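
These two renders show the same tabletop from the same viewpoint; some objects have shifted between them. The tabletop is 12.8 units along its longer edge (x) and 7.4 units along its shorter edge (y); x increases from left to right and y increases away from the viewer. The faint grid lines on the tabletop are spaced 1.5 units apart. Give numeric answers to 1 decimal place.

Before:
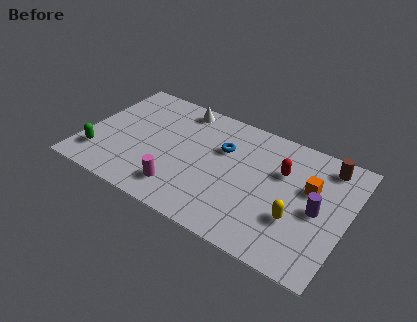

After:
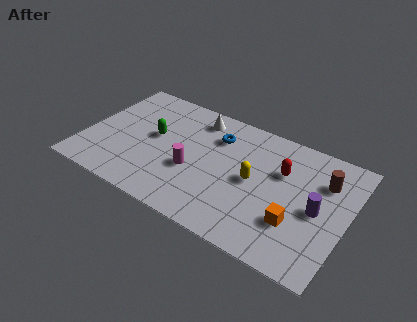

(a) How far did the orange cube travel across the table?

2.3

The orange cube was near (10.9, 4.6) before and (10.5, 2.3) after, so it travelled √(0.4² + 2.3²) ≈ 2.3 units.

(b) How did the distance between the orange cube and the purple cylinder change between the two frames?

+0.3

They were about 1.2 units apart before and 1.5 after — 0.3 units further apart.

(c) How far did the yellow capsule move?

2.5

The yellow capsule moved from about (10.5, 2.5) to (8.3, 3.7), a distance of √(2.2² + 1.2²) ≈ 2.5.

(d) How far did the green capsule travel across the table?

3.4

From (0.9, 1.7) to (3.3, 4.1), the green capsule covered √(2.4² + 2.4²) ≈ 3.4 units.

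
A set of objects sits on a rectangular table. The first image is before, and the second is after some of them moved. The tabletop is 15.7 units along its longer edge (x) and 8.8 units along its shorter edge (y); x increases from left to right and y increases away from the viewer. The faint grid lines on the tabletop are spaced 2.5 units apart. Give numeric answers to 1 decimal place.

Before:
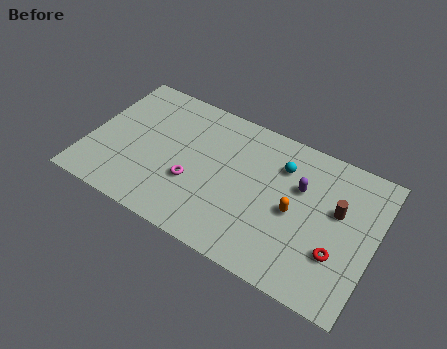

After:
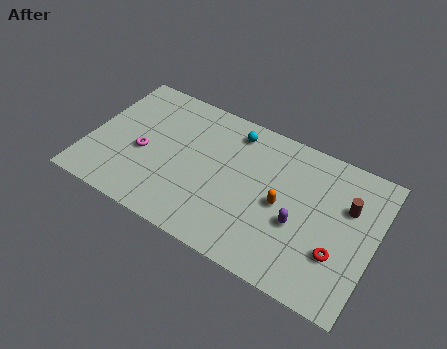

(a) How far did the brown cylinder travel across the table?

0.7

The brown cylinder was near (13.6, 5.3) before and (14.1, 5.8) after, so it travelled √(0.5² + 0.5²) ≈ 0.7 units.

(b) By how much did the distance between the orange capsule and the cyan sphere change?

+1.9

The distance was about 2.6 in the first image and 4.5 in the second, so they moved 1.9 units further apart.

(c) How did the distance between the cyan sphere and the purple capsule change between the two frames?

+4.3

Before: roughly 1.4 units apart; after: 5.7. That's 4.3 units further apart.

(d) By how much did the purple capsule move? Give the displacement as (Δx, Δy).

(0.2, -2.2)

The purple capsule started near (11.5, 5.7) and ended near (11.7, 3.5).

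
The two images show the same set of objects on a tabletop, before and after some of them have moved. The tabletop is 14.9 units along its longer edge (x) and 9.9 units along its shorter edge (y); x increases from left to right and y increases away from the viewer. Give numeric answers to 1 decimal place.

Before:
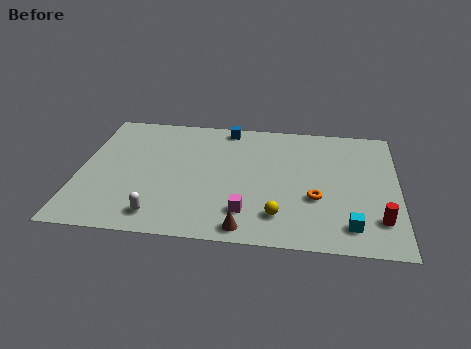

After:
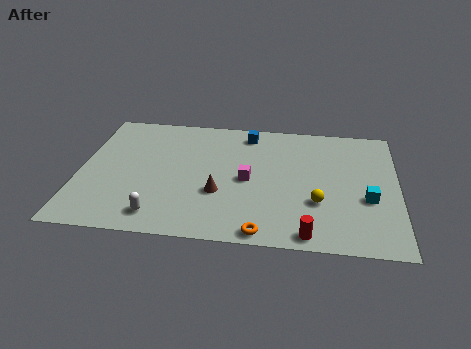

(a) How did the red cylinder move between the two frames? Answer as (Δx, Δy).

(-3.2, -1.4)

The red cylinder started near (14.0, 2.3) and ended near (10.8, 0.9).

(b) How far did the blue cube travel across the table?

1.1

From (6.8, 8.9) to (7.8, 8.5), the blue cube covered √(1.0² + 0.4²) ≈ 1.1 units.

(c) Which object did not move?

the white capsule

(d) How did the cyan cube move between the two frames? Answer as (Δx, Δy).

(0.8, 2.1)

From the two frames, the cyan cube sits at roughly (12.7, 1.7) before and (13.5, 3.8) after.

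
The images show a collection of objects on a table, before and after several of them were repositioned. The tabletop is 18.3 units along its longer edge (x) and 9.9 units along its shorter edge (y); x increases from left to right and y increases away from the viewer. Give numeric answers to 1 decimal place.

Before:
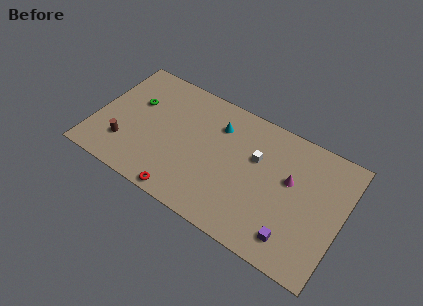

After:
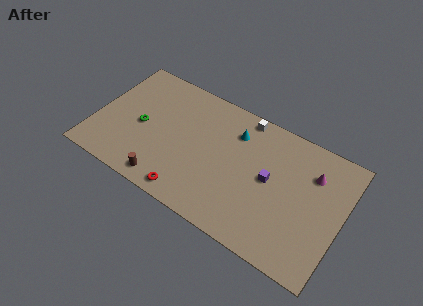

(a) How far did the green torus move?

1.8

The green torus moved from about (2.7, 6.3) to (3.4, 4.6), a distance of √(0.7² + 1.7²) ≈ 1.8.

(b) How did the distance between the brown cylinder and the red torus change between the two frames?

-3.2

The distance was about 5.0 in the first image and 1.8 in the second, so they moved 3.2 units closer together.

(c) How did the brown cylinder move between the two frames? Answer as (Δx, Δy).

(3.3, -1.4)

The brown cylinder started near (2.5, 2.6) and ended near (5.8, 1.2).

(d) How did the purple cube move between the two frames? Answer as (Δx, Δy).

(-2.2, 3.4)

The purple cube was at about (15.2, 1.8) and moved to about (13.0, 5.2).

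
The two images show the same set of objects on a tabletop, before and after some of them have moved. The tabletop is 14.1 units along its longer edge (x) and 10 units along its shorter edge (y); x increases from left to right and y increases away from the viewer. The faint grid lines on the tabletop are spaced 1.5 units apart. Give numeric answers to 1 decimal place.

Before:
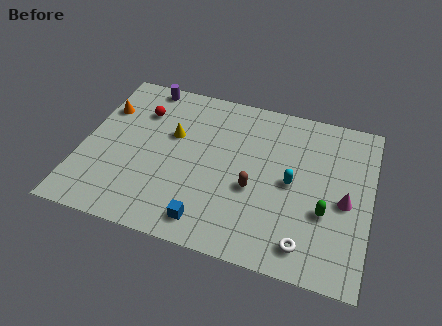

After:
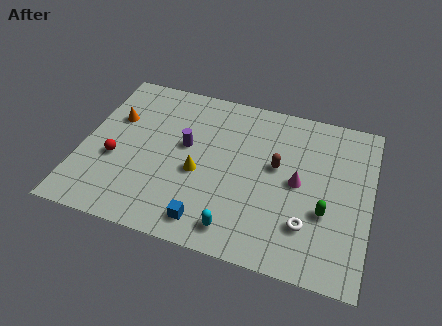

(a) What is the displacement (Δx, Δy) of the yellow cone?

(1.5, -2.0)

The yellow cone started near (4.3, 6.2) and ended near (5.8, 4.2).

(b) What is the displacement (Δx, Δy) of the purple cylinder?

(2.4, -3.4)

The purple cylinder started near (2.6, 9.1) and ended near (5.0, 5.7).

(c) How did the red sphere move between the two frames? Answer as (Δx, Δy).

(-0.9, -3.4)

The red sphere started near (2.6, 7.3) and ended near (1.7, 3.9).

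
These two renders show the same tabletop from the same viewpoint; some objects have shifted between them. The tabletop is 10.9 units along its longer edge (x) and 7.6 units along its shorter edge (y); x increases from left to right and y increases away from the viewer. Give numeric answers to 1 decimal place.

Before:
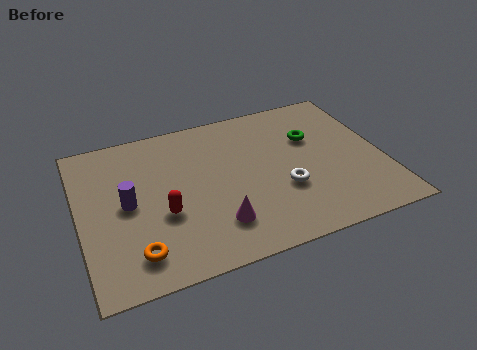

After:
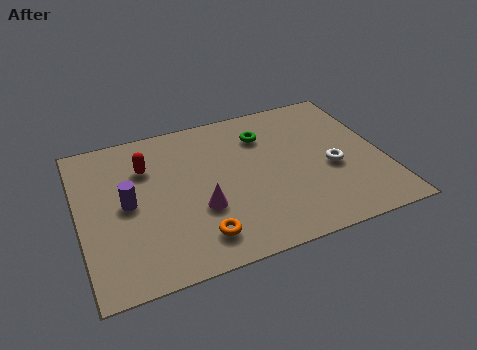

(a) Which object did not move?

the purple cylinder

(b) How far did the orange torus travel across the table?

2.2

The orange torus moved from about (1.8, 1.4) to (4.0, 1.4), a distance of √(2.2² + 0.0²) ≈ 2.2.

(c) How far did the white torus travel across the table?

1.9

From (7.2, 2.7) to (9.0, 3.2), the white torus covered √(1.8² + 0.5²) ≈ 1.9 units.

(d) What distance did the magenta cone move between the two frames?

1.0

From (4.7, 1.8) to (4.2, 2.7), the magenta cone covered √(0.5² + 0.9²) ≈ 1.0 units.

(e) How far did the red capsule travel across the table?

2.5

The red capsule moved from about (2.9, 2.9) to (2.5, 5.4), a distance of √(0.4² + 2.5²) ≈ 2.5.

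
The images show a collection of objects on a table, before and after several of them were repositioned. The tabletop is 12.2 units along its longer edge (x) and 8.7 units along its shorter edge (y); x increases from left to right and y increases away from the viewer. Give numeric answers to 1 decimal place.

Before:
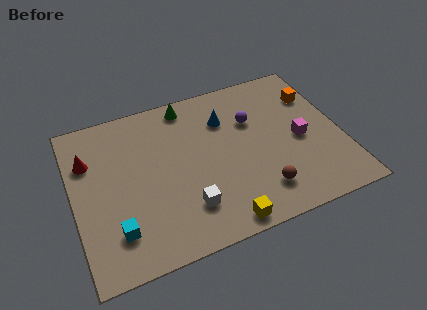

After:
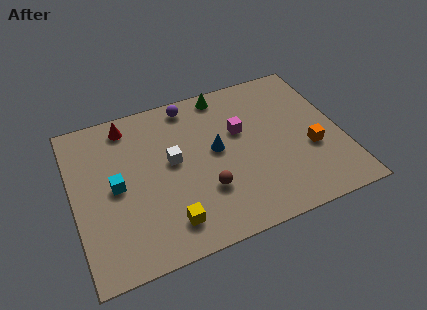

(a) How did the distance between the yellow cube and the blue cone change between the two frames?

-1.6

They were about 5.6 units apart before and 4.0 after — 1.6 units closer together.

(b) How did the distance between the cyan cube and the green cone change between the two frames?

-0.5

They were about 6.9 units apart before and 6.4 after — 0.5 units closer together.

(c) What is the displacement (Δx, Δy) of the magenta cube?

(-2.6, 1.4)

The magenta cube started near (10.3, 4.0) and ended near (7.7, 5.4).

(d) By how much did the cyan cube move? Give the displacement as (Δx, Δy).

(0.2, 2.3)

The cyan cube started near (1.7, 2.0) and ended near (1.9, 4.3).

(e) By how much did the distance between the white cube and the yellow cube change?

+1.3

The distance was about 1.9 in the first image and 3.2 in the second, so they moved 1.3 units further apart.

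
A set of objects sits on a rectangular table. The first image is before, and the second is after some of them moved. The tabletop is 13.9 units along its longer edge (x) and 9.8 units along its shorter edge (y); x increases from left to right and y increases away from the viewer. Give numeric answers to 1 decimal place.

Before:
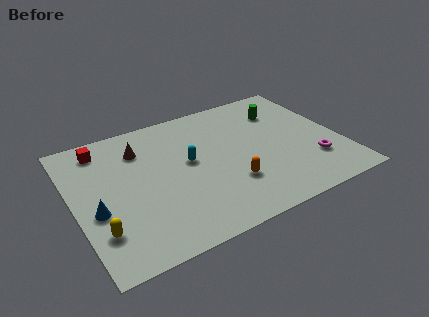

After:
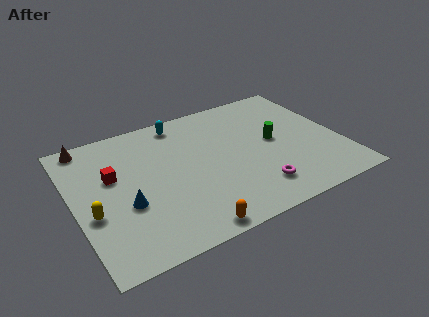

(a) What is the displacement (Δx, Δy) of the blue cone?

(1.5, -0.2)

The blue cone was at about (1.0, 3.9) and moved to about (2.5, 3.7).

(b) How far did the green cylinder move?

2.3

From (11.3, 7.3) to (10.5, 5.1), the green cylinder covered √(0.8² + 2.2²) ≈ 2.3 units.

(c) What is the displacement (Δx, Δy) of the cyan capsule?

(0.0, 3.2)

The cyan capsule started near (6.0, 5.4) and ended near (6.0, 8.6).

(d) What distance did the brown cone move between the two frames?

3.0

The brown cone was near (3.7, 7.4) before and (1.1, 8.9) after, so it travelled √(2.6² + 1.5²) ≈ 3.0 units.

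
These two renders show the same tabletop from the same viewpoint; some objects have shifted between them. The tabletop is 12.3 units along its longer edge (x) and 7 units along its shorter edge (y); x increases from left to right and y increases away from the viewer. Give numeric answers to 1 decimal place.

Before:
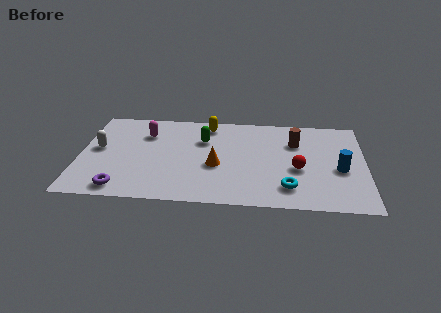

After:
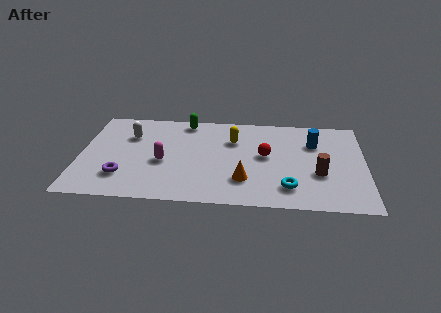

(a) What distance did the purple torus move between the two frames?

0.9

The purple torus was near (1.9, 0.9) before and (1.9, 1.8) after, so it travelled √(0.0² + 0.9²) ≈ 0.9 units.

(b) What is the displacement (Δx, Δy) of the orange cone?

(1.2, -1.0)

From the two frames, the orange cone sits at roughly (5.9, 2.9) before and (7.1, 1.9) after.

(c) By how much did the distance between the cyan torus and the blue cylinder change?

+0.9

They were about 2.7 units apart before and 3.6 after — 0.9 units further apart.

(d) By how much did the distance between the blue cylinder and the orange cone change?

-1.1

Before: roughly 5.3 units apart; after: 4.2. That's 1.1 units closer together.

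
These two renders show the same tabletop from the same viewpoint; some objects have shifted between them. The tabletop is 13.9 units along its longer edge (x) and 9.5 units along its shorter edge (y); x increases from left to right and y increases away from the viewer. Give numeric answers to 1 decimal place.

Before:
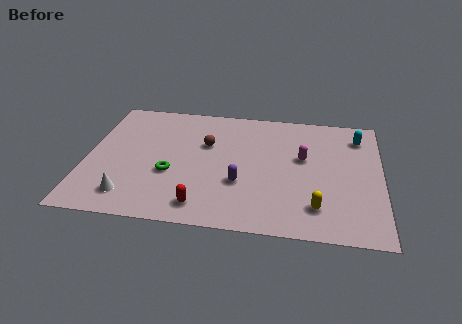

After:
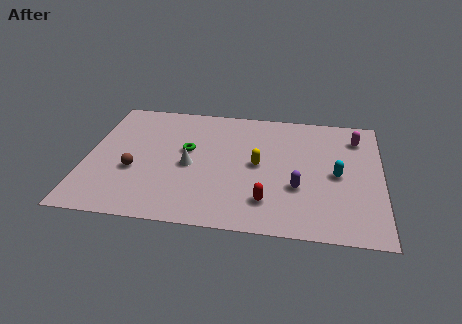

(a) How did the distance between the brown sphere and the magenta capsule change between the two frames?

+6.5

Before: roughly 4.6 units apart; after: 11.1. That's 6.5 units further apart.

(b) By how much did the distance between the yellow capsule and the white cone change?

-5.5

Before: roughly 8.7 units apart; after: 3.2. That's 5.5 units closer together.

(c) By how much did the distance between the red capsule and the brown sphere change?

+1.8

The distance was about 4.7 in the first image and 6.5 in the second, so they moved 1.8 units further apart.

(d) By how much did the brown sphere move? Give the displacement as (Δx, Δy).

(-3.3, -2.5)

The brown sphere was at about (5.6, 6.1) and moved to about (2.3, 3.6).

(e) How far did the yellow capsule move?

4.0

From (10.9, 2.0) to (8.1, 4.8), the yellow capsule covered √(2.8² + 2.8²) ≈ 4.0 units.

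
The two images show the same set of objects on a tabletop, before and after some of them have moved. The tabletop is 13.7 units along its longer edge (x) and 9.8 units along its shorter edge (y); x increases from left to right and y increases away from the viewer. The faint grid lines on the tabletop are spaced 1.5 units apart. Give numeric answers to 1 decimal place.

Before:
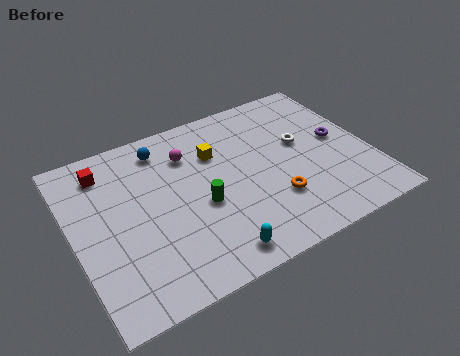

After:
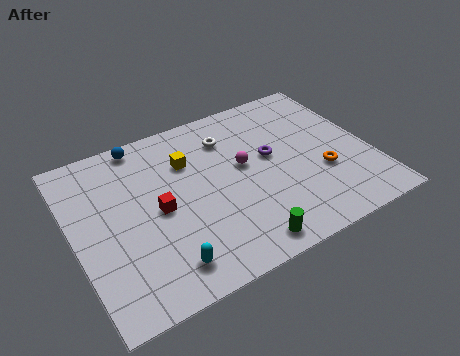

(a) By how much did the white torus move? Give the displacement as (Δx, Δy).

(-3.2, 1.8)

The white torus was at about (10.7, 5.7) and moved to about (7.5, 7.5).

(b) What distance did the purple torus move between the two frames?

3.2

From (12.4, 5.2) to (9.2, 5.5), the purple torus covered √(3.2² + 0.3²) ≈ 3.2 units.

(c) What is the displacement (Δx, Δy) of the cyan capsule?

(-2.2, 0.4)

From the two frames, the cyan capsule sits at roughly (5.8, 1.2) before and (3.6, 1.6) after.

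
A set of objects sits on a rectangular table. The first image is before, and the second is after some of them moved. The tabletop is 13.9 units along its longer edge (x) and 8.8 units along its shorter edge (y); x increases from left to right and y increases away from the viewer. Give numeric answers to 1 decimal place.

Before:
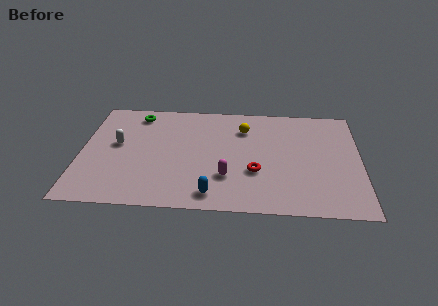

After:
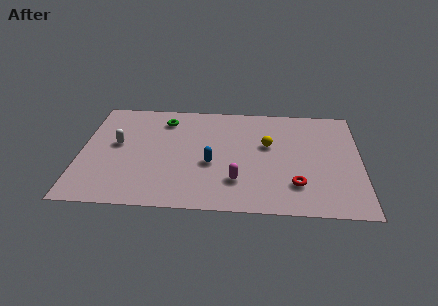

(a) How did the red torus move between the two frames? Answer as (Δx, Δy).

(2.0, -0.9)

The red torus was at about (8.7, 3.1) and moved to about (10.7, 2.2).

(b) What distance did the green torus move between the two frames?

1.5

The green torus was near (2.7, 7.5) before and (4.1, 7.1) after, so it travelled √(1.4² + 0.4²) ≈ 1.5 units.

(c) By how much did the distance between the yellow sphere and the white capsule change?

+1.0

Before: roughly 6.5 units apart; after: 7.5. That's 1.0 units further apart.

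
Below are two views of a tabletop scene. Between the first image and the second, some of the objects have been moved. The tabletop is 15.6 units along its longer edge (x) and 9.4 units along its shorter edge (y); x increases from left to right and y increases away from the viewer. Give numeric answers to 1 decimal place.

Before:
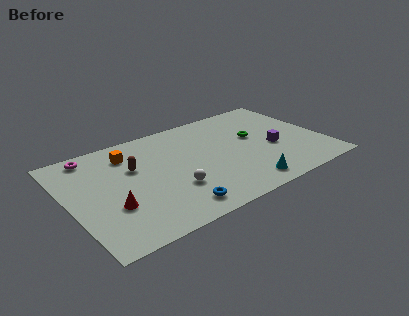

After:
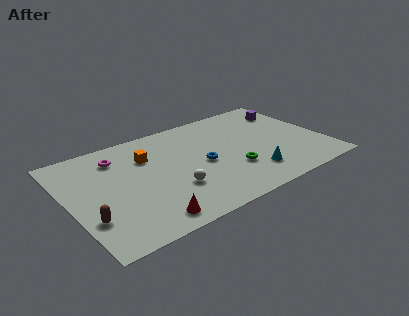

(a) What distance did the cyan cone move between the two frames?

1.0

From (10.1, 1.3) to (10.7, 2.1), the cyan cone covered √(0.6² + 0.8²) ≈ 1.0 units.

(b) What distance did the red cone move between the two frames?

2.7

The red cone moved from about (2.3, 3.2) to (4.1, 1.2), a distance of √(1.8² + 2.0²) ≈ 2.7.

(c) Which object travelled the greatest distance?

the brown capsule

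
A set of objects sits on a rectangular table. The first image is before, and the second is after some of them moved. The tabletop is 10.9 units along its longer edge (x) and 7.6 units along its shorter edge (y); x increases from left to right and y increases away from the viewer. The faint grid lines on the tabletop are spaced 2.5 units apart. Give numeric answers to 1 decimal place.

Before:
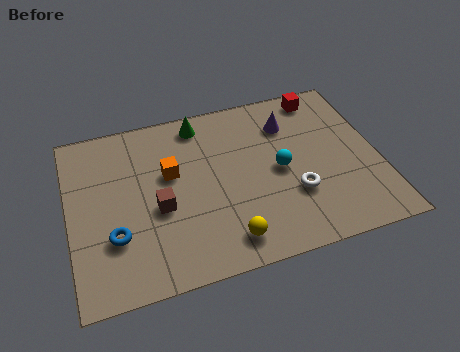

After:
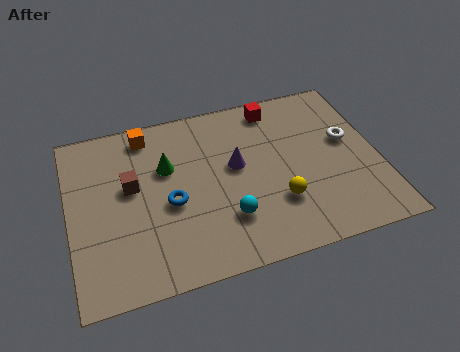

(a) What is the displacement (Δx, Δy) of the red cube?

(-1.7, -0.1)

The red cube started near (9.2, 6.7) and ended near (7.5, 6.6).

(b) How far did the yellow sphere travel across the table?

2.2

From (5.3, 1.2) to (7.2, 2.3), the yellow sphere covered √(1.9² + 1.1²) ≈ 2.2 units.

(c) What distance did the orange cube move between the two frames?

2.1

From (3.6, 4.6) to (2.9, 6.6), the orange cube covered √(0.7² + 2.0²) ≈ 2.1 units.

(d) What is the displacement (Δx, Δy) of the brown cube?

(-0.9, 1.2)

The brown cube was at about (3.1, 3.2) and moved to about (2.2, 4.4).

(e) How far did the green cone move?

2.1

From (4.8, 6.6) to (3.5, 4.9), the green cone covered √(1.3² + 1.7²) ≈ 2.1 units.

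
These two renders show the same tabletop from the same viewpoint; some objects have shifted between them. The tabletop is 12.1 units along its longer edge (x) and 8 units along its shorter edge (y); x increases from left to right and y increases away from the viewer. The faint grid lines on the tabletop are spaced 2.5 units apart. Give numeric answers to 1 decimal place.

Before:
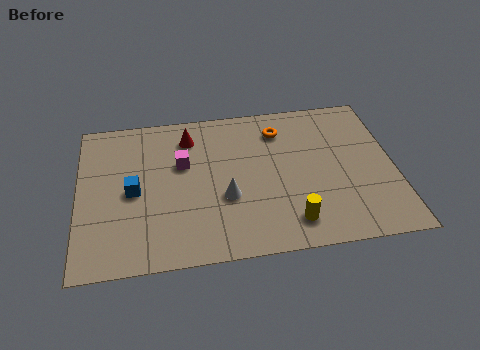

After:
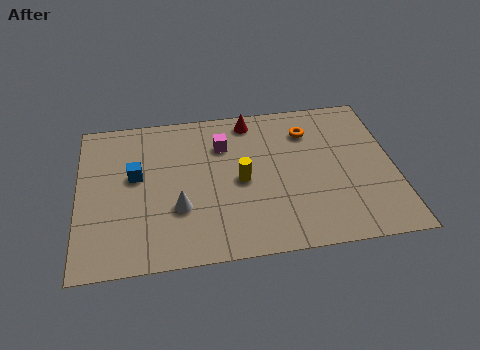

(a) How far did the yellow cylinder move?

3.0

From (8.0, 1.4) to (6.2, 3.8), the yellow cylinder covered √(1.8² + 2.4²) ≈ 3.0 units.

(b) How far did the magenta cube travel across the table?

1.8

From (4.0, 5.0) to (5.6, 5.8), the magenta cube covered √(1.6² + 0.8²) ≈ 1.8 units.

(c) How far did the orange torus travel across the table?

1.1

The orange torus was near (7.8, 6.3) before and (8.9, 6.1) after, so it travelled √(1.1² + 0.2²) ≈ 1.1 units.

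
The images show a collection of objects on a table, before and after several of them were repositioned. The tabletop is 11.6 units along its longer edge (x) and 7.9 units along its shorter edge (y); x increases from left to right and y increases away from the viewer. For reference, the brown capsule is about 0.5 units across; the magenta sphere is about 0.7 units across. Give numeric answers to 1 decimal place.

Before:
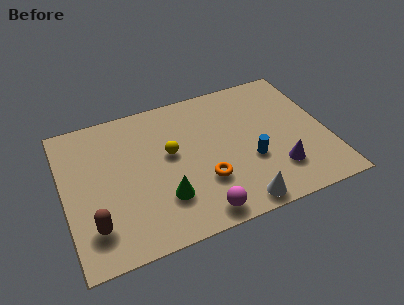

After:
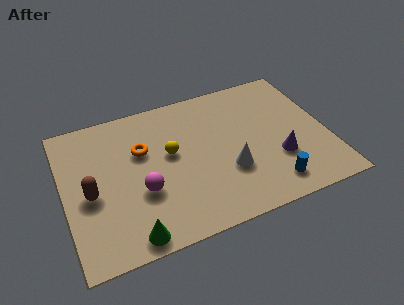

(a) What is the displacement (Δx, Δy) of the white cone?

(-0.2, 1.9)

From the two frames, the white cone sits at roughly (7.3, 0.8) before and (7.1, 2.7) after.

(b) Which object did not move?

the yellow sphere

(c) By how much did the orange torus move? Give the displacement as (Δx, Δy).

(-2.5, 2.6)

The orange torus was at about (6.0, 2.5) and moved to about (3.5, 5.1).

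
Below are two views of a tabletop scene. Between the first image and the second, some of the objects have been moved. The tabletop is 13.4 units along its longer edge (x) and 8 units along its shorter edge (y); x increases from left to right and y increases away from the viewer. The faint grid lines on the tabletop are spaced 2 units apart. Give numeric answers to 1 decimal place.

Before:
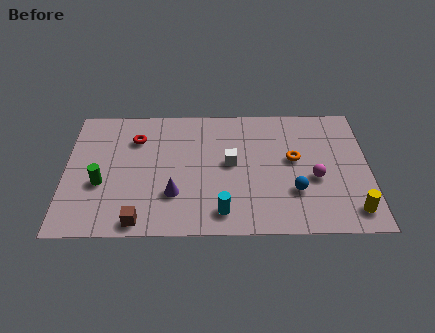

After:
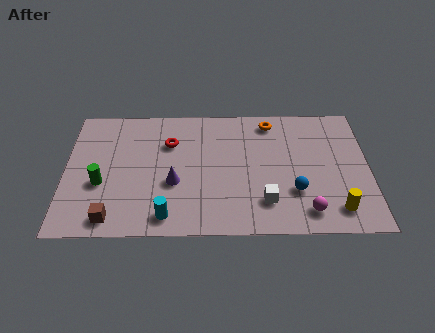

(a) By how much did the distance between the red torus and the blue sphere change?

-1.5

They were about 7.8 units apart before and 6.3 after — 1.5 units closer together.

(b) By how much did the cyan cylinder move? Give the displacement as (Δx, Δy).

(-2.4, -0.2)

From the two frames, the cyan cylinder sits at roughly (6.9, 1.3) before and (4.5, 1.1) after.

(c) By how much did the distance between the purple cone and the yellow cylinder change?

-0.6

Before: roughly 7.9 units apart; after: 7.3. That's 0.6 units closer together.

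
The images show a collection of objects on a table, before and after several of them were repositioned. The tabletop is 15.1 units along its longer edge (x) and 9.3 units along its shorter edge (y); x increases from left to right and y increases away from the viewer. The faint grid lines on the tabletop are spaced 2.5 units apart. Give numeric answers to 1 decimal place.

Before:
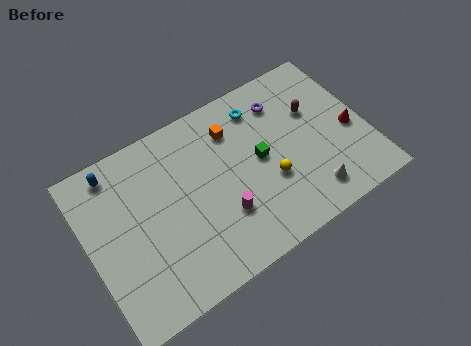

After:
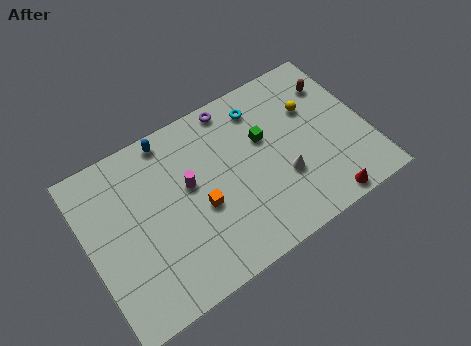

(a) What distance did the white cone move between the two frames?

2.0

The white cone was near (11.5, 1.6) before and (10.3, 3.2) after, so it travelled √(1.2² + 1.6²) ≈ 2.0 units.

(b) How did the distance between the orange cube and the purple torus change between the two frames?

+2.3

Before: roughly 2.8 units apart; after: 5.1. That's 2.3 units further apart.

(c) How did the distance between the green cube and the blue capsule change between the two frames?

-2.6

Before: roughly 8.1 units apart; after: 5.5. That's 2.6 units closer together.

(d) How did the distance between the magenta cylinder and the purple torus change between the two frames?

-1.8

They were about 6.0 units apart before and 4.2 after — 1.8 units closer together.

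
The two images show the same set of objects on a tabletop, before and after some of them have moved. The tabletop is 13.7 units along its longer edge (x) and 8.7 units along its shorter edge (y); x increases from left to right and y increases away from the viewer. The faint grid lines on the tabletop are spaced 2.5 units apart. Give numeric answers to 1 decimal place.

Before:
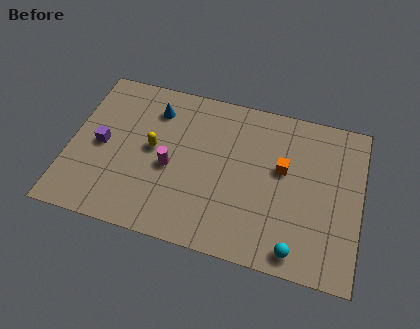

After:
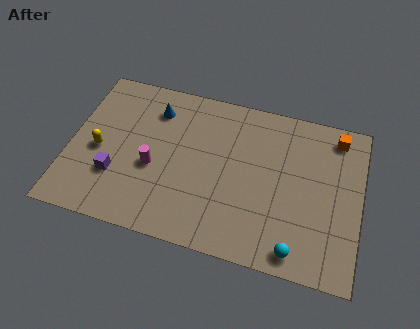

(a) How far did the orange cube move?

3.4

From (10.0, 5.1) to (12.4, 7.5), the orange cube covered √(2.4² + 2.4²) ≈ 3.4 units.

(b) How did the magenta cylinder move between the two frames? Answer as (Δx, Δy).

(-0.8, -0.2)

The magenta cylinder was at about (4.8, 3.8) and moved to about (4.0, 3.6).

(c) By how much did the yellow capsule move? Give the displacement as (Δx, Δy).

(-2.5, -0.7)

From the two frames, the yellow capsule sits at roughly (3.9, 4.6) before and (1.4, 3.9) after.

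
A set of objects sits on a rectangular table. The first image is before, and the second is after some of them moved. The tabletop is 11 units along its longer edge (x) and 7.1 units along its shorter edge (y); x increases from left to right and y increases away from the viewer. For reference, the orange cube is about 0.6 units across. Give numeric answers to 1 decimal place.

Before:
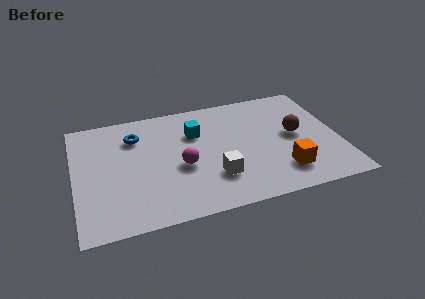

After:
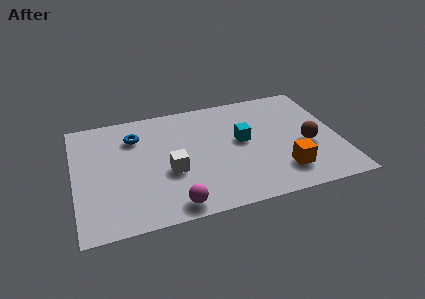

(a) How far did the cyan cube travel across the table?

2.1

The cyan cube moved from about (5.1, 4.9) to (7.0, 3.9), a distance of √(1.9² + 1.0²) ≈ 2.1.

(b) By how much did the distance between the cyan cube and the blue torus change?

+2.1

They were about 2.5 units apart before and 4.6 after — 2.1 units further apart.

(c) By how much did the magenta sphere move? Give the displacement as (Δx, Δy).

(-0.5, -2.2)

From the two frames, the magenta sphere sits at roughly (4.4, 3.0) before and (3.9, 0.8) after.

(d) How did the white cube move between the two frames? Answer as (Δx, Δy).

(-1.8, 0.8)

From the two frames, the white cube sits at roughly (5.7, 2.0) before and (3.9, 2.8) after.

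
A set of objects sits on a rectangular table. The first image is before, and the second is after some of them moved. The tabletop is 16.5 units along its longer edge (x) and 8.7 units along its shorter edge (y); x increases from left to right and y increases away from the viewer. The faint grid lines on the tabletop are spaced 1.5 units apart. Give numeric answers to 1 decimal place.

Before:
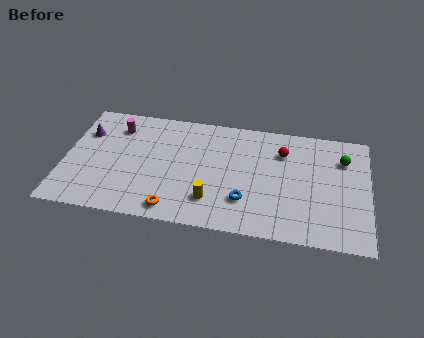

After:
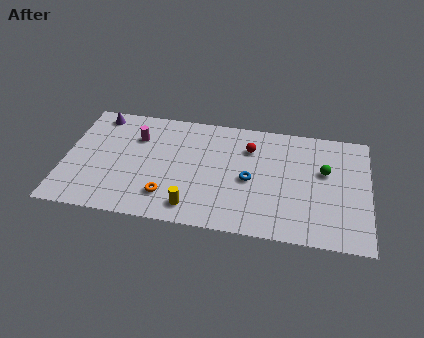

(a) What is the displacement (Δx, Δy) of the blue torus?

(0.2, 1.6)

The blue torus started near (9.9, 2.4) and ended near (10.1, 4.0).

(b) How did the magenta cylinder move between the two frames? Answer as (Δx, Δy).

(1.1, -0.6)

The magenta cylinder started near (2.7, 6.8) and ended near (3.8, 6.2).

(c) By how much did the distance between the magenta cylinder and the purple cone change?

+0.8

They were about 1.8 units apart before and 2.6 after — 0.8 units further apart.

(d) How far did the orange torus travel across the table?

1.0

From (6.1, 1.1) to (5.7, 2.0), the orange torus covered √(0.4² + 0.9²) ≈ 1.0 units.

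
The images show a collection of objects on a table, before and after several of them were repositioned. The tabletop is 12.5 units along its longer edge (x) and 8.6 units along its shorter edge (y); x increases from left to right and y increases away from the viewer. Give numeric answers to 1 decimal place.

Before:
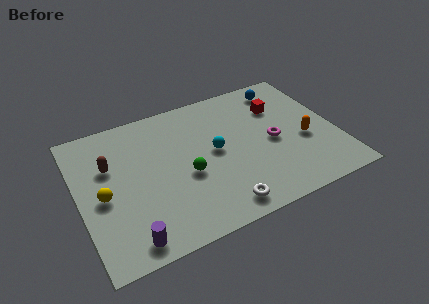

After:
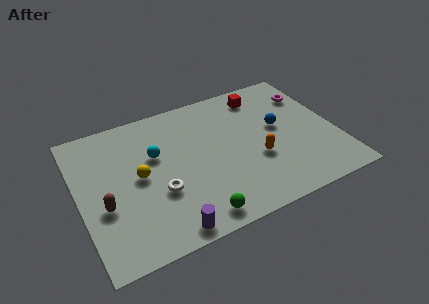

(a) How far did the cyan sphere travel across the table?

2.9

The cyan sphere was near (6.6, 4.5) before and (3.8, 5.4) after, so it travelled √(2.8² + 0.9²) ≈ 2.9 units.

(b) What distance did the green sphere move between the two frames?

2.6

The green sphere was near (5.1, 3.6) before and (5.2, 1.0) after, so it travelled √(0.1² + 2.6²) ≈ 2.6 units.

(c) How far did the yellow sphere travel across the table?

1.9

The yellow sphere was near (1.1, 3.9) before and (2.9, 4.4) after, so it travelled √(1.8² + 0.5²) ≈ 1.9 units.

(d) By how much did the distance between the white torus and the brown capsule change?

-4.0

They were about 6.6 units apart before and 2.6 after — 4.0 units closer together.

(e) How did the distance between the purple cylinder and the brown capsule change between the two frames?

-0.9

They were about 4.6 units apart before and 3.7 after — 0.9 units closer together.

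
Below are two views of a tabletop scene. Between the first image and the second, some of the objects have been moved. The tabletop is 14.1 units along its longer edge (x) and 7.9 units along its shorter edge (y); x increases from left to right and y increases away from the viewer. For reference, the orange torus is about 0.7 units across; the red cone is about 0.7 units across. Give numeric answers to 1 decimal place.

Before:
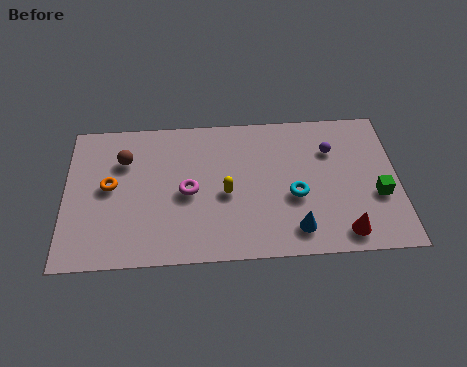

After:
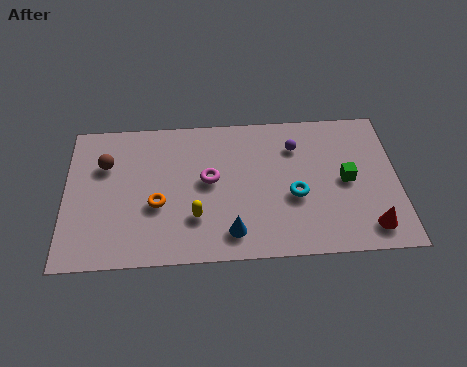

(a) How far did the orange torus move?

2.3

From (1.9, 4.2) to (3.9, 3.1), the orange torus covered √(2.0² + 1.1²) ≈ 2.3 units.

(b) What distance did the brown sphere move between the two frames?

0.8

The brown sphere was near (2.5, 5.6) before and (1.7, 5.4) after, so it travelled √(0.8² + 0.2²) ≈ 0.8 units.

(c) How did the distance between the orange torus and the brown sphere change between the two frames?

+1.7

Before: roughly 1.5 units apart; after: 3.2. That's 1.7 units further apart.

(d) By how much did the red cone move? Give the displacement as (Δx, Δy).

(1.1, 0.2)

The red cone was at about (11.7, 1.1) and moved to about (12.8, 1.3).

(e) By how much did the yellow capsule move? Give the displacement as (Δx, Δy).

(-1.3, -1.2)

The yellow capsule started near (6.8, 3.5) and ended near (5.5, 2.3).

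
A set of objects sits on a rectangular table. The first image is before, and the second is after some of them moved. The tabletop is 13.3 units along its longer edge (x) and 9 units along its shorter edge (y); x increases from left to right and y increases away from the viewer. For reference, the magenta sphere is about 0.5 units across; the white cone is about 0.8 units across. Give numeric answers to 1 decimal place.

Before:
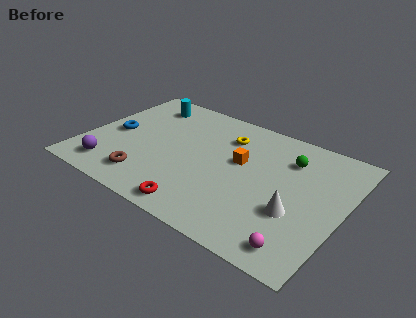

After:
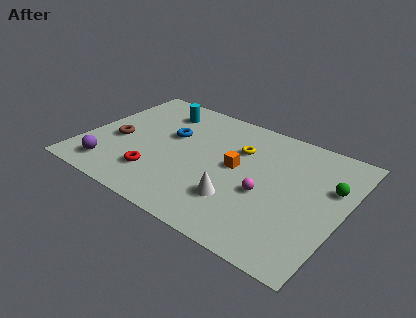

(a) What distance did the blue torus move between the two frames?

3.0

From (1.4, 4.3) to (4.2, 5.5), the blue torus covered √(2.8² + 1.2²) ≈ 3.0 units.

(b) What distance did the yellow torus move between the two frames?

1.0

The yellow torus moved from about (6.9, 6.8) to (7.7, 6.2), a distance of √(0.8² + 0.6²) ≈ 1.0.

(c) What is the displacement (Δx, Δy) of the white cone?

(-2.8, -0.7)

The white cone started near (11.1, 3.2) and ended near (8.3, 2.5).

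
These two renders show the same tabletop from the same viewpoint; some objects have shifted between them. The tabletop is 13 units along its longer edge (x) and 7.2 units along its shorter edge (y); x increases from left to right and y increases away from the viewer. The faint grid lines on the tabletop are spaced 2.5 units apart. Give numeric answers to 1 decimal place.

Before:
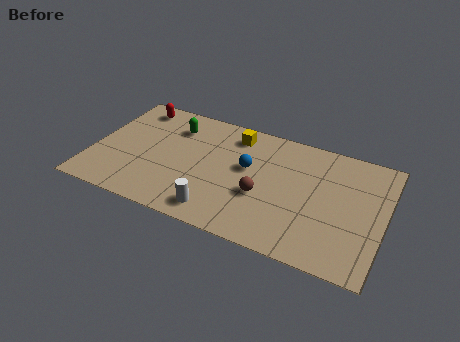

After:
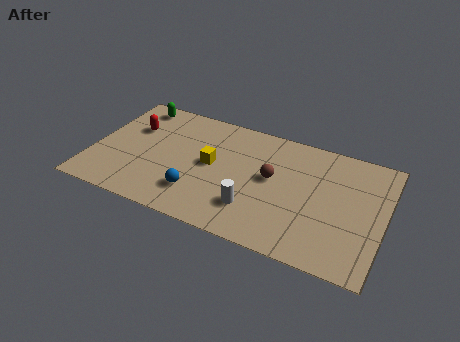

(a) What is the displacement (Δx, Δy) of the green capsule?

(-1.9, 0.8)

The green capsule was at about (3.4, 5.5) and moved to about (1.5, 6.3).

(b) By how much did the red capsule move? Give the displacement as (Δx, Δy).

(0.1, -1.4)

From the two frames, the red capsule sits at roughly (1.5, 6.2) before and (1.6, 4.8) after.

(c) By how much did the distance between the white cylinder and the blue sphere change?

-0.8

The distance was about 3.3 in the first image and 2.5 in the second, so they moved 0.8 units closer together.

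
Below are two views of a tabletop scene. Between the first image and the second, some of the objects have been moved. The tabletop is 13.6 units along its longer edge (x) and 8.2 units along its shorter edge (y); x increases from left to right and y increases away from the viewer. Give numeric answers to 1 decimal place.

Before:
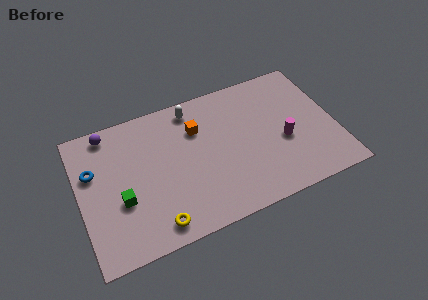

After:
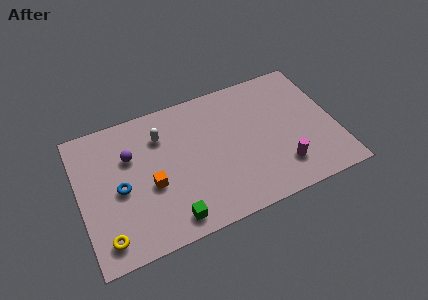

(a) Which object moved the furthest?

the orange cube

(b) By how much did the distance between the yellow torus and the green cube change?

+0.8

Before: roughly 2.6 units apart; after: 3.4. That's 0.8 units further apart.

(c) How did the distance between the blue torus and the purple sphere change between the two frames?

-0.4

Before: roughly 2.2 units apart; after: 1.8. That's 0.4 units closer together.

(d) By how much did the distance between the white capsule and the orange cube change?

+1.5

They were about 1.3 units apart before and 2.8 after — 1.5 units further apart.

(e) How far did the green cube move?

3.1

The green cube was near (2.1, 3.1) before and (4.5, 1.1) after, so it travelled √(2.4² + 2.0²) ≈ 3.1 units.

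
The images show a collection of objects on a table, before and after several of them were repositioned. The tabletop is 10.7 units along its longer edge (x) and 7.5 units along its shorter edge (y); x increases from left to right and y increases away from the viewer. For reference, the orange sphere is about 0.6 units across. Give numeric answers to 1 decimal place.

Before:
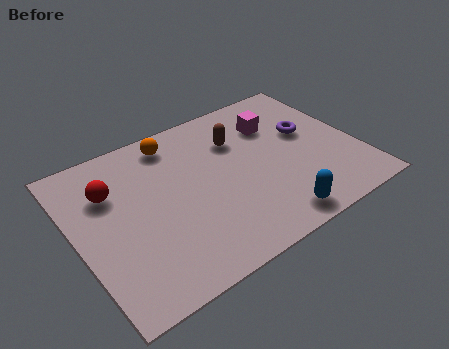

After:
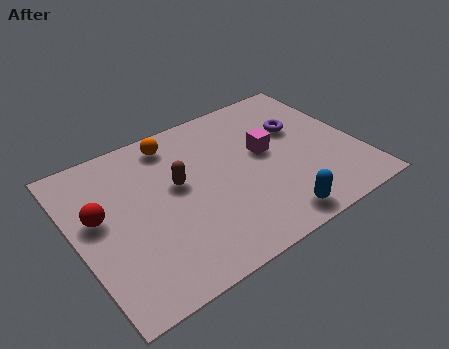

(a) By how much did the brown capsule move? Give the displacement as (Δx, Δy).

(-2.5, -1.0)

From the two frames, the brown capsule sits at roughly (6.4, 5.3) before and (3.9, 4.3) after.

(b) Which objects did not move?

the orange sphere and the blue capsule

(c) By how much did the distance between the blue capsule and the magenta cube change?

-1.3

Before: roughly 4.6 units apart; after: 3.3. That's 1.3 units closer together.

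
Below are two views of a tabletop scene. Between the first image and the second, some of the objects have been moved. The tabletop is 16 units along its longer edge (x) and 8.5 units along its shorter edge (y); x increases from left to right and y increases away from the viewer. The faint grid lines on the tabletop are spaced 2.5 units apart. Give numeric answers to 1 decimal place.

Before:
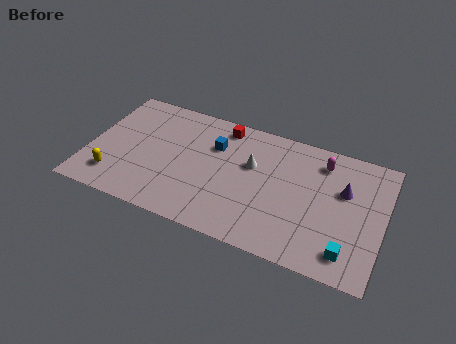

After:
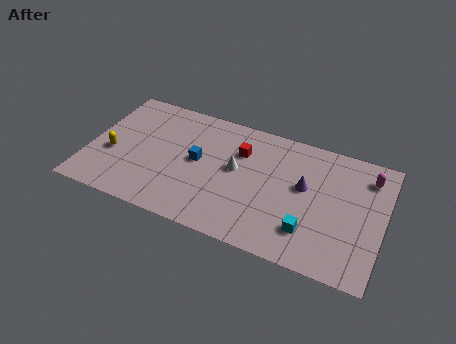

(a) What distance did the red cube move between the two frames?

1.8

From (7.0, 7.4) to (8.1, 6.0), the red cube covered √(1.1² + 1.4²) ≈ 1.8 units.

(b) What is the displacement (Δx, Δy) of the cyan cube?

(-2.1, 0.6)

The cyan cube was at about (14.3, 1.5) and moved to about (12.2, 2.1).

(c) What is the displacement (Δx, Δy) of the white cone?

(-0.8, -0.6)

The white cone started near (8.8, 5.3) and ended near (8.0, 4.7).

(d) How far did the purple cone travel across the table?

2.2

From (13.8, 5.4) to (11.7, 4.9), the purple cone covered √(2.1² + 0.5²) ≈ 2.2 units.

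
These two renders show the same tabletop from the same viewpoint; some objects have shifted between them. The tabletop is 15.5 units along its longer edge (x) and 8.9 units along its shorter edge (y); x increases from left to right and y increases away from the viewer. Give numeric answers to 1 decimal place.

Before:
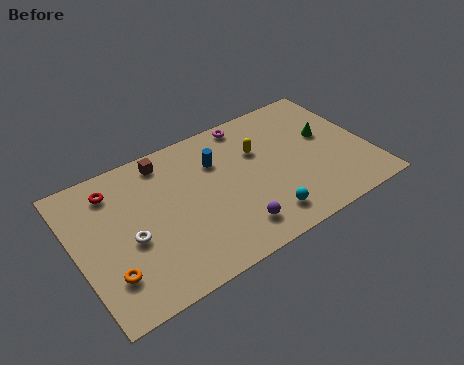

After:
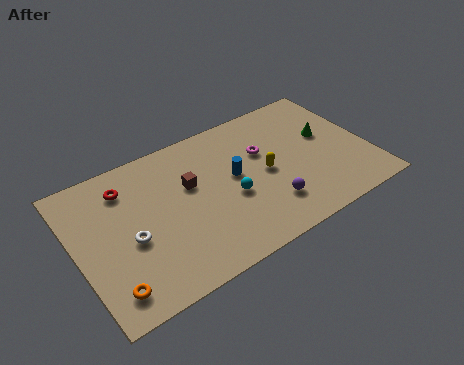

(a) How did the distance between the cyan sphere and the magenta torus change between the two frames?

-3.5

Before: roughly 6.4 units apart; after: 2.9. That's 3.5 units closer together.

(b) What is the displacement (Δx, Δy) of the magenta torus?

(0.4, -2.3)

From the two frames, the magenta torus sits at roughly (9.7, 8.0) before and (10.1, 5.7) after.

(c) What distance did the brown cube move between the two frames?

2.4

The brown cube moved from about (5.1, 7.7) to (6.1, 5.5), a distance of √(1.0² + 2.2²) ≈ 2.4.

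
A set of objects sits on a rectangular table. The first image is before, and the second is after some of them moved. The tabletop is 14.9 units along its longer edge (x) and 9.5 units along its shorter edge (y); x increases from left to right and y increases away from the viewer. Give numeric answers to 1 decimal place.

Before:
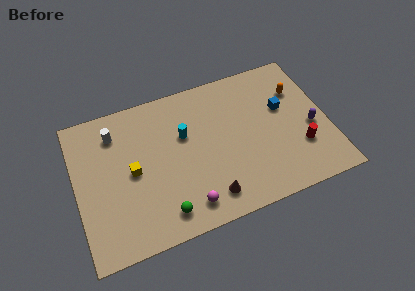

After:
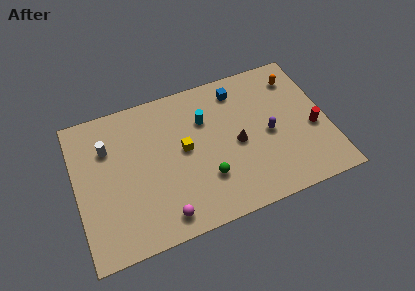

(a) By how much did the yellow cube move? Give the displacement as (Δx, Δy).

(3.1, 0.4)

The yellow cube was at about (3.3, 4.7) and moved to about (6.4, 5.1).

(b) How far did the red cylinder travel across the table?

1.3

The red cylinder was near (13.1, 2.9) before and (14.0, 3.9) after, so it travelled √(0.9² + 1.0²) ≈ 1.3 units.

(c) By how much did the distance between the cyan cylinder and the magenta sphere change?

+1.6

Before: roughly 4.5 units apart; after: 6.1. That's 1.6 units further apart.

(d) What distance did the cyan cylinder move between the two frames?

1.4

From (6.5, 6.0) to (7.8, 6.6), the cyan cylinder covered √(1.3² + 0.6²) ≈ 1.4 units.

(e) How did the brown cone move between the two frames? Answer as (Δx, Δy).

(2.0, 2.8)

From the two frames, the brown cone sits at roughly (7.5, 1.6) before and (9.5, 4.4) after.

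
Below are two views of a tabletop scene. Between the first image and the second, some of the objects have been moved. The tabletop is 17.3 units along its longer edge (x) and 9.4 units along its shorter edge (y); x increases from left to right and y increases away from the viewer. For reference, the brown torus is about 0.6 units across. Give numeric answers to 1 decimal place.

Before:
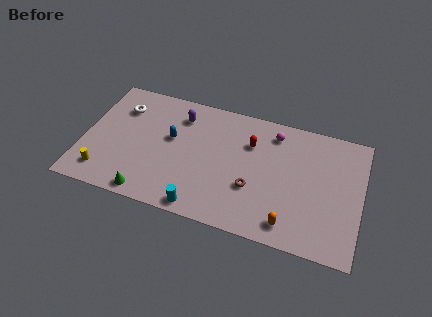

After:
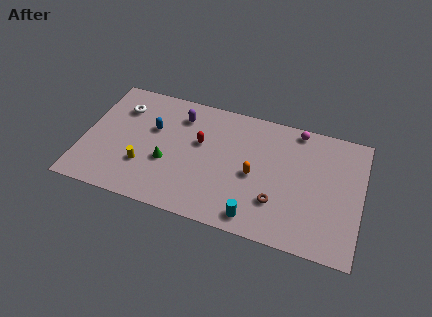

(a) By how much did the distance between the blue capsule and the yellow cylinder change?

-2.4

They were about 5.4 units apart before and 3.0 after — 2.4 units closer together.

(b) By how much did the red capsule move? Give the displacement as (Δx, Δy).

(-3.1, -0.9)

From the two frames, the red capsule sits at roughly (10.3, 6.6) before and (7.2, 5.7) after.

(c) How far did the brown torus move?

1.6

From (10.7, 3.3) to (12.2, 2.7), the brown torus covered √(1.5² + 0.6²) ≈ 1.6 units.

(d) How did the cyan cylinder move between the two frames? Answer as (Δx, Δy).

(3.3, 0.3)

The cyan cylinder started near (7.7, 0.9) and ended near (11.0, 1.2).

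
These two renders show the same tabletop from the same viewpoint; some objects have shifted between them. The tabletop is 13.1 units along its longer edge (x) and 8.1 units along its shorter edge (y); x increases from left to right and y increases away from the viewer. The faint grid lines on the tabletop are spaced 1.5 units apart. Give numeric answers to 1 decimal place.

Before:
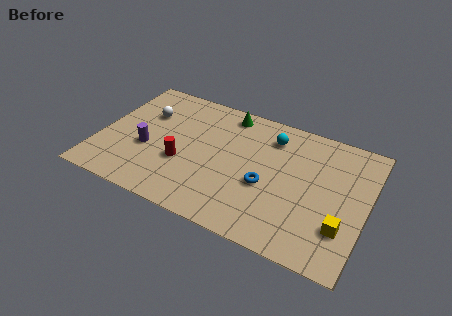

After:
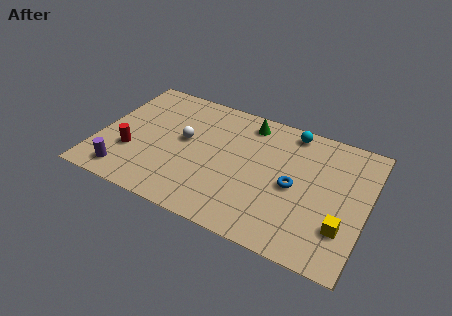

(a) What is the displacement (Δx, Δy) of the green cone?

(1.1, -0.2)

From the two frames, the green cone sits at roughly (5.9, 7.1) before and (7.0, 6.9) after.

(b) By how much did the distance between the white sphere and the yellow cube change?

-2.3

The distance was about 10.6 in the first image and 8.3 in the second, so they moved 2.3 units closer together.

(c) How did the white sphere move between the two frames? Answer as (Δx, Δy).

(2.1, -1.0)

From the two frames, the white sphere sits at roughly (2.0, 5.5) before and (4.1, 4.5) after.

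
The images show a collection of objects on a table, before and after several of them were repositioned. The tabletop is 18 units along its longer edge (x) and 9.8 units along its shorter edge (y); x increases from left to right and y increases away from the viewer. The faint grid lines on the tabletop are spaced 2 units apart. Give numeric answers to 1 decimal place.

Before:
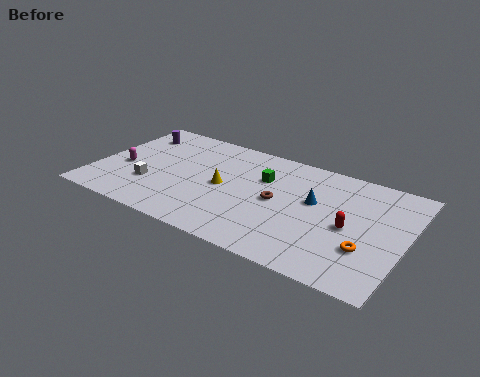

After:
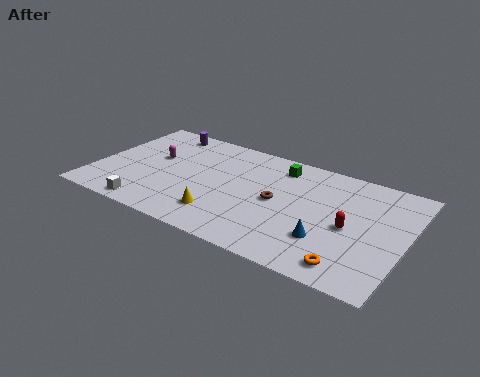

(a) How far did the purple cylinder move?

1.8

From (1.6, 7.7) to (3.2, 8.6), the purple cylinder covered √(1.6² + 0.9²) ≈ 1.8 units.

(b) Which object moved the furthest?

the blue cone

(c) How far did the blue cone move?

3.1

The blue cone moved from about (12.7, 5.8) to (13.8, 2.9), a distance of √(1.1² + 2.9²) ≈ 3.1.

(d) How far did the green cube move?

1.7

From (9.6, 6.6) to (10.4, 8.1), the green cube covered √(0.8² + 1.5²) ≈ 1.7 units.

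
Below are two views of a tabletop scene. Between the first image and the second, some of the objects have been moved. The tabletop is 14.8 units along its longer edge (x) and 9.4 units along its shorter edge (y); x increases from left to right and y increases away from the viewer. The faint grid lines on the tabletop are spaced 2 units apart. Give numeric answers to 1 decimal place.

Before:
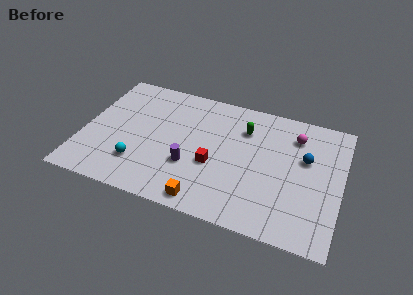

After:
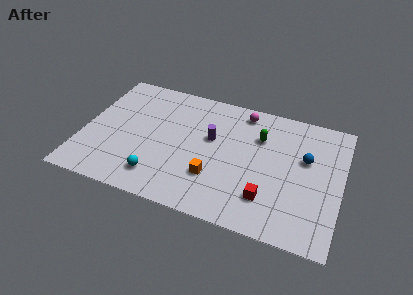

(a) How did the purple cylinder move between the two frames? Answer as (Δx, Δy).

(1.0, 2.4)

From the two frames, the purple cylinder sits at roughly (6.3, 3.2) before and (7.3, 5.6) after.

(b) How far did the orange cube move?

1.8

From (7.4, 1.0) to (7.7, 2.8), the orange cube covered √(0.3² + 1.8²) ≈ 1.8 units.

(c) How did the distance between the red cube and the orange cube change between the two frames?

+0.4

They were about 2.7 units apart before and 3.1 after — 0.4 units further apart.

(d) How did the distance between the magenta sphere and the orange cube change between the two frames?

-2.3

Before: roughly 7.8 units apart; after: 5.5. That's 2.3 units closer together.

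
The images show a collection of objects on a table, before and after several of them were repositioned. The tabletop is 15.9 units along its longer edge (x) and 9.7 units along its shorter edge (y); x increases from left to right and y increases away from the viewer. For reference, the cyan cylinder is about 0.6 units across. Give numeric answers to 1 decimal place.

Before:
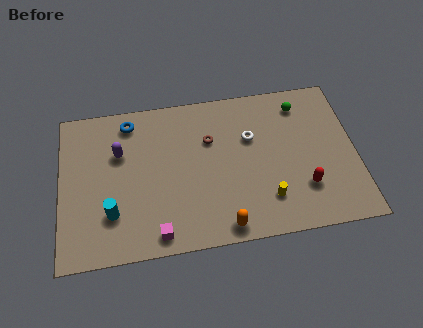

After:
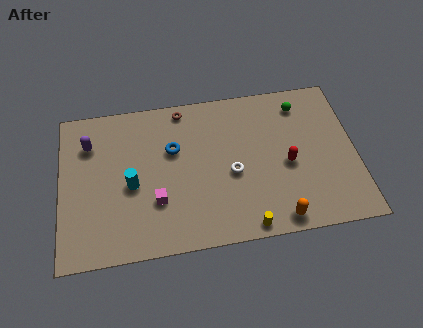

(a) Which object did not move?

the green sphere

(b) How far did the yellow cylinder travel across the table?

1.9

From (11.0, 2.3) to (9.8, 0.8), the yellow cylinder covered √(1.2² + 1.5²) ≈ 1.9 units.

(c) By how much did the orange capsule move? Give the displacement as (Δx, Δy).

(2.9, 0.0)

The orange capsule was at about (8.6, 1.0) and moved to about (11.5, 1.0).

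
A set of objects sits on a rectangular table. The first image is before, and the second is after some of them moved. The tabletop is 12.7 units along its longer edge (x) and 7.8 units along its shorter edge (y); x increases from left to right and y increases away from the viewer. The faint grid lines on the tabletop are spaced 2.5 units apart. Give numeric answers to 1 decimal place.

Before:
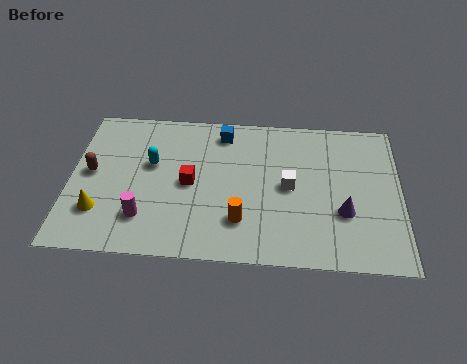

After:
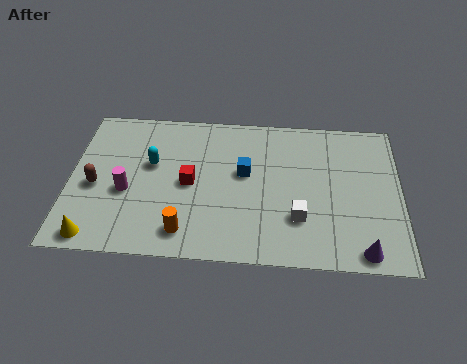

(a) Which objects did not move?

the red cube and the cyan capsule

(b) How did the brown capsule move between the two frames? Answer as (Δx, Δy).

(0.2, -0.7)

The brown capsule was at about (0.8, 4.1) and moved to about (1.0, 3.4).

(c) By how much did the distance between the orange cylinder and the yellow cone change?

-2.0

The distance was about 5.4 in the first image and 3.4 in the second, so they moved 2.0 units closer together.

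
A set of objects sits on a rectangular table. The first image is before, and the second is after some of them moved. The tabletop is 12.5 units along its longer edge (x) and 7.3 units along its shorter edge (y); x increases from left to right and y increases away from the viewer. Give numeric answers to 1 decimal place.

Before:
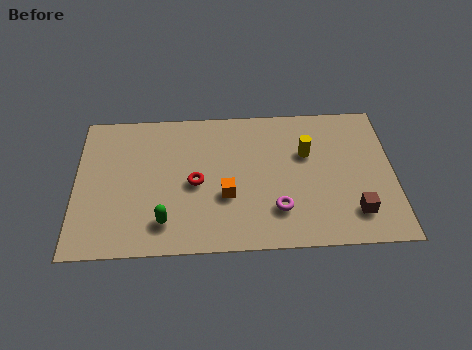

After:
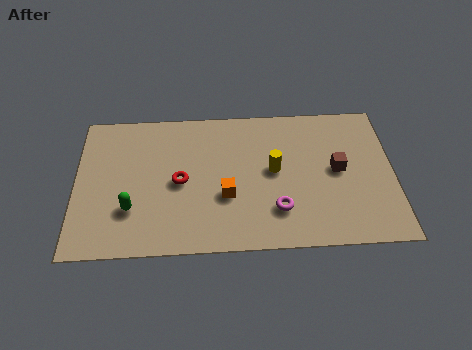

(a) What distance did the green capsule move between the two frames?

1.5

The green capsule moved from about (3.5, 1.5) to (2.2, 2.2), a distance of √(1.3² + 0.7²) ≈ 1.5.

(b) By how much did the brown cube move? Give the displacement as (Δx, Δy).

(-0.6, 2.2)

From the two frames, the brown cube sits at roughly (10.9, 1.6) before and (10.3, 3.8) after.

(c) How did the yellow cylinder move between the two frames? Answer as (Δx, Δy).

(-1.3, -0.8)

The yellow cylinder started near (9.1, 4.7) and ended near (7.8, 3.9).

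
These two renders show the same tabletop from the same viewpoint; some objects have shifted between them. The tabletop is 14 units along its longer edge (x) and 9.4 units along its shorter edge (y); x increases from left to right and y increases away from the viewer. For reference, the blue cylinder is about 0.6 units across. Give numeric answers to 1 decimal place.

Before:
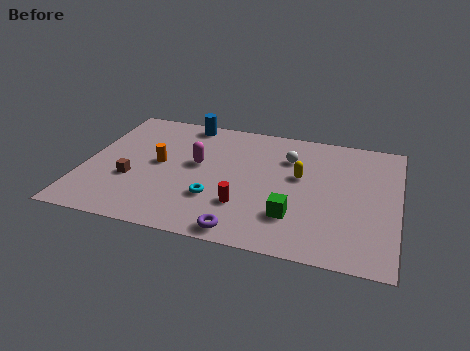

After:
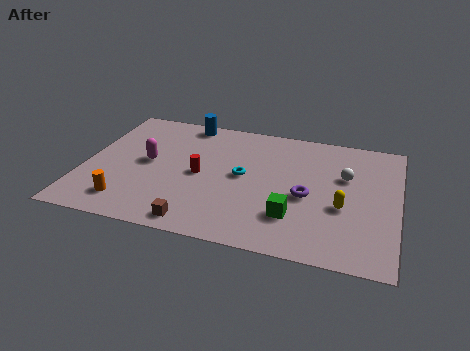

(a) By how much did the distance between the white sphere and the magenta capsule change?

+4.6

The distance was about 4.3 in the first image and 8.9 in the second, so they moved 4.6 units further apart.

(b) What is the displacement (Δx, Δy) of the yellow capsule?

(2.0, -1.8)

From the two frames, the yellow capsule sits at roughly (9.6, 5.5) before and (11.6, 3.7) after.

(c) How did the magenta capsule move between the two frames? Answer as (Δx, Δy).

(-2.2, -0.4)

The magenta capsule started near (5.0, 5.3) and ended near (2.8, 4.9).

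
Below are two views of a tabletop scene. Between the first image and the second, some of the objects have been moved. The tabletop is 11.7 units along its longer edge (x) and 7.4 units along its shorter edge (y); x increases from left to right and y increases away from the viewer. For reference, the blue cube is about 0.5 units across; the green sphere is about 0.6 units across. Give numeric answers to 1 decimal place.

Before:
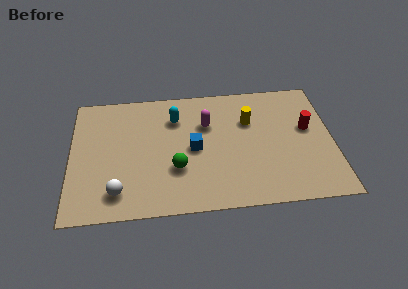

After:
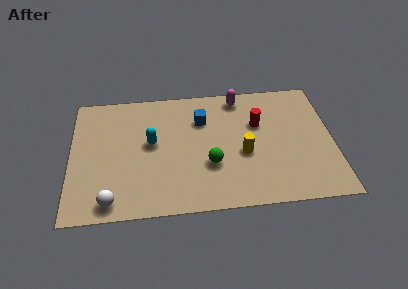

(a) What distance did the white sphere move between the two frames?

0.6

The white sphere moved from about (2.1, 1.4) to (1.8, 0.9), a distance of √(0.3² + 0.5²) ≈ 0.6.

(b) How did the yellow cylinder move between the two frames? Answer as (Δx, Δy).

(-0.3, -1.9)

The yellow cylinder started near (8.0, 5.0) and ended near (7.7, 3.1).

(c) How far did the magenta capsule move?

2.1

From (6.1, 5.0) to (7.6, 6.5), the magenta capsule covered √(1.5² + 1.5²) ≈ 2.1 units.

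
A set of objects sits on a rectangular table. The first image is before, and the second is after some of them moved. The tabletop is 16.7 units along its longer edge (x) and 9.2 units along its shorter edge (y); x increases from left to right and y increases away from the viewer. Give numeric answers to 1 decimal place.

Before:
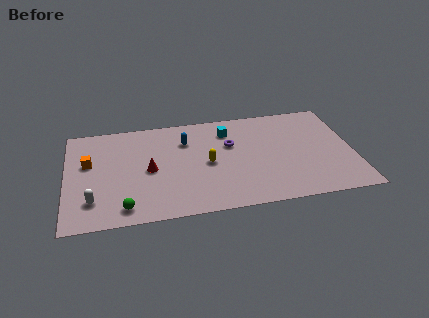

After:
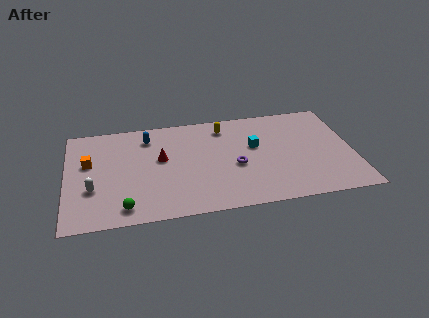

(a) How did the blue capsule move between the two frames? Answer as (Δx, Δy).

(-2.2, 0.7)

From the two frames, the blue capsule sits at roughly (7.0, 6.7) before and (4.8, 7.4) after.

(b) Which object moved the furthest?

the yellow capsule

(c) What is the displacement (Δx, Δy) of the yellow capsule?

(1.1, 3.2)

The yellow capsule was at about (8.2, 4.4) and moved to about (9.3, 7.6).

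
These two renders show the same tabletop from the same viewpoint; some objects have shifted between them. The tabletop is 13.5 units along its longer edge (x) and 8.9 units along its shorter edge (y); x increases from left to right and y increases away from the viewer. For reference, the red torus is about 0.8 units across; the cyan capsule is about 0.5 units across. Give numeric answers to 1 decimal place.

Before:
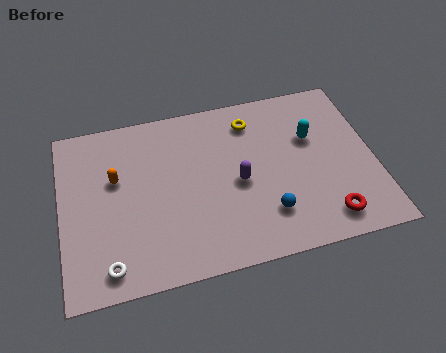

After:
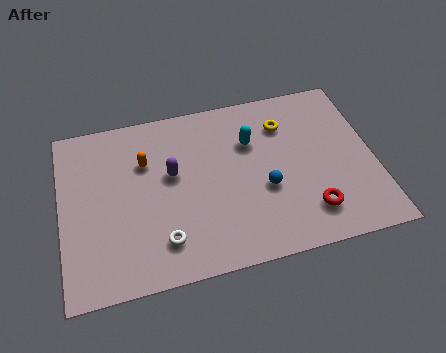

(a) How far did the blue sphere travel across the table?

1.3

The blue sphere was near (8.7, 2.2) before and (8.7, 3.5) after, so it travelled √(0.0² + 1.3²) ≈ 1.3 units.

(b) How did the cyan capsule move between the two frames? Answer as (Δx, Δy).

(-2.6, 0.4)

From the two frames, the cyan capsule sits at roughly (10.9, 5.7) before and (8.3, 6.1) after.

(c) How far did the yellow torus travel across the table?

1.5

The yellow torus moved from about (8.4, 7.2) to (9.8, 6.7), a distance of √(1.4² + 0.5²) ≈ 1.5.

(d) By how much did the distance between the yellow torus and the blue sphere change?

-1.6

The distance was about 5.0 in the first image and 3.4 in the second, so they moved 1.6 units closer together.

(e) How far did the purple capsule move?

3.0

The purple capsule was near (7.6, 4.1) before and (4.8, 5.2) after, so it travelled √(2.8² + 1.1²) ≈ 3.0 units.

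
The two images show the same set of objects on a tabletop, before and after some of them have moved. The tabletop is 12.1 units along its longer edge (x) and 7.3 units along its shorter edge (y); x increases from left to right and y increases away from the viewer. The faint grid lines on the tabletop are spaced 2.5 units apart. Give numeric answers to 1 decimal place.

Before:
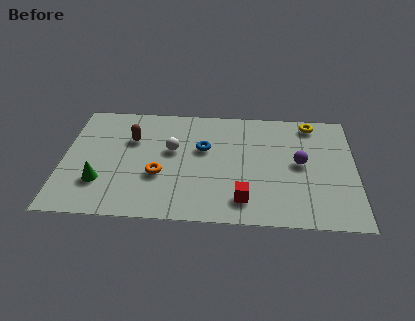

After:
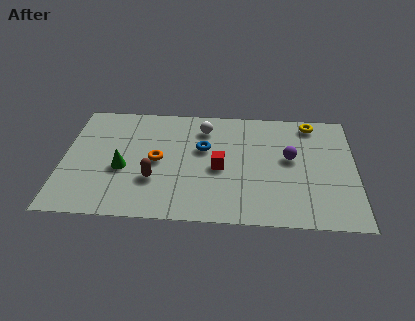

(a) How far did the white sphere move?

2.0

From (4.5, 4.3) to (5.8, 5.8), the white sphere covered √(1.3² + 1.5²) ≈ 2.0 units.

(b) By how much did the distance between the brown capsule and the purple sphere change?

-1.2

They were about 7.1 units apart before and 5.9 after — 1.2 units closer together.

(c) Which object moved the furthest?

the brown capsule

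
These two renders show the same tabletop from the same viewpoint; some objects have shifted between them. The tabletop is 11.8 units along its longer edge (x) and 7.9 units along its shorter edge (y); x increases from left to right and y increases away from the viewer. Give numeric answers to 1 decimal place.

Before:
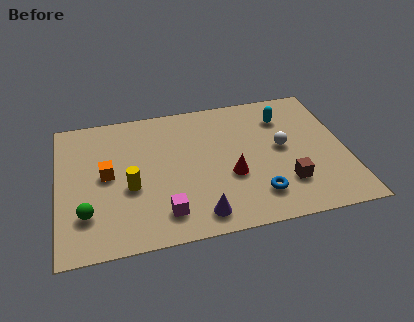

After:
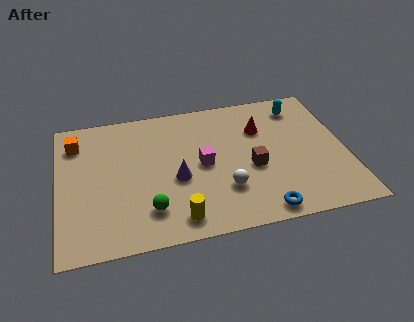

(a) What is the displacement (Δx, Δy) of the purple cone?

(-0.8, 2.2)

From the two frames, the purple cone sits at roughly (5.6, 1.1) before and (4.8, 3.3) after.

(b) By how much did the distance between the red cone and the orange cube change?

+2.5

The distance was about 5.1 in the first image and 7.6 in the second, so they moved 2.5 units further apart.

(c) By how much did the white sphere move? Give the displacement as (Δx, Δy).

(-2.5, -1.9)

The white sphere started near (9.2, 4.2) and ended near (6.7, 2.3).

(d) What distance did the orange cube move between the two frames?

2.4

From (2.0, 4.1) to (0.8, 6.2), the orange cube covered √(1.2² + 2.1²) ≈ 2.4 units.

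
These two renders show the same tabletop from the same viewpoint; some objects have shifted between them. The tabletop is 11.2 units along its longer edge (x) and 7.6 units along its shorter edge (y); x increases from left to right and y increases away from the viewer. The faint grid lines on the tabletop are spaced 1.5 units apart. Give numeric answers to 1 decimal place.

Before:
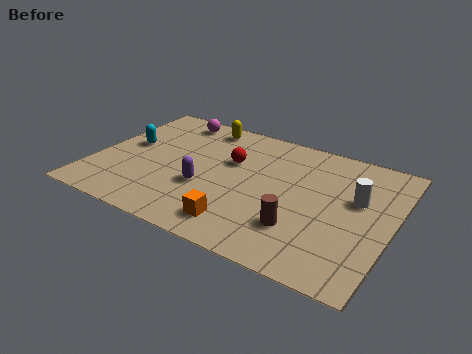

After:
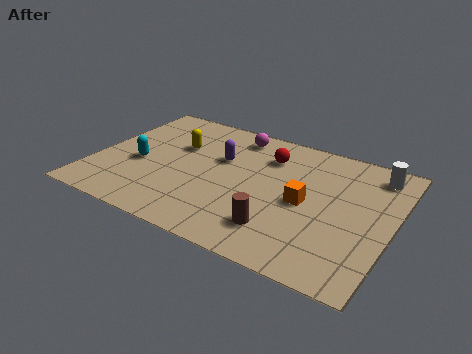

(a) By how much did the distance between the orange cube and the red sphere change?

-0.9

The distance was about 3.6 in the first image and 2.7 in the second, so they moved 0.9 units closer together.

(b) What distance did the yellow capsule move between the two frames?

1.8

From (3.6, 6.6) to (2.9, 4.9), the yellow capsule covered √(0.7² + 1.7²) ≈ 1.8 units.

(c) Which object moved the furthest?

the orange cube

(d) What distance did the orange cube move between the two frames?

3.1

The orange cube moved from about (5.9, 1.3) to (8.0, 3.6), a distance of √(2.1² + 2.3²) ≈ 3.1.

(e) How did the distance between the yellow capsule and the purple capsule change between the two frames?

-2.2

They were about 3.9 units apart before and 1.7 after — 2.2 units closer together.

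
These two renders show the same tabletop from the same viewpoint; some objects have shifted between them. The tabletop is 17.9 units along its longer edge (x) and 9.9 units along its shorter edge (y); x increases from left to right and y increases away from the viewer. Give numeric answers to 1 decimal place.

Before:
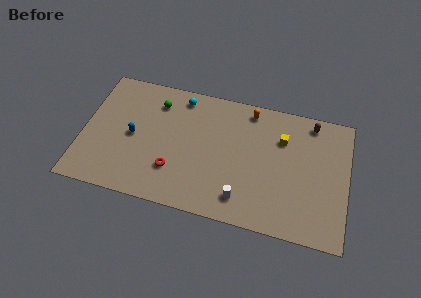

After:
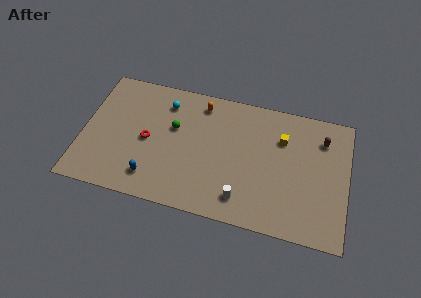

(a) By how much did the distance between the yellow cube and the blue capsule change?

-0.3

Before: roughly 10.2 units apart; after: 9.9. That's 0.3 units closer together.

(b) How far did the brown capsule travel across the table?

1.4

From (15.3, 8.7) to (16.1, 7.6), the brown capsule covered √(0.8² + 1.1²) ≈ 1.4 units.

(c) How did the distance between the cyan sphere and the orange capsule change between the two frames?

-2.2

The distance was about 4.7 in the first image and 2.5 in the second, so they moved 2.2 units closer together.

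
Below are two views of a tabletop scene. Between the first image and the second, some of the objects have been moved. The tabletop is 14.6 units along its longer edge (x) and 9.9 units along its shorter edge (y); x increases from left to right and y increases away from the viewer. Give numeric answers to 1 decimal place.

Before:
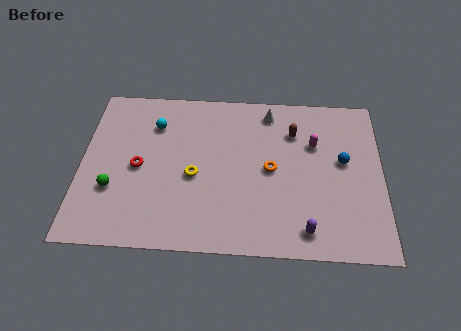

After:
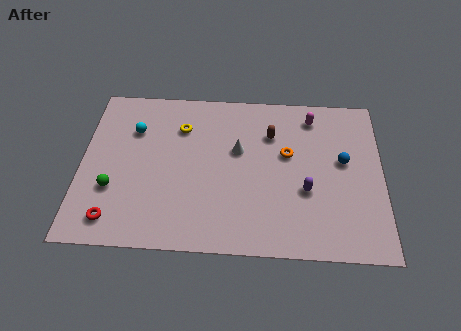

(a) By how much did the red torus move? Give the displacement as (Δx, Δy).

(-1.1, -3.2)

The red torus started near (2.8, 4.7) and ended near (1.7, 1.5).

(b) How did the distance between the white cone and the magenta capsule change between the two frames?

+1.4

The distance was about 2.9 in the first image and 4.3 in the second, so they moved 1.4 units further apart.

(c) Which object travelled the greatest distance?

the red torus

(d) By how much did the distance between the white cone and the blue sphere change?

+0.5

The distance was about 4.6 in the first image and 5.1 in the second, so they moved 0.5 units further apart.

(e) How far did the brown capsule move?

1.1

From (10.3, 7.3) to (9.2, 7.1), the brown capsule covered √(1.1² + 0.2²) ≈ 1.1 units.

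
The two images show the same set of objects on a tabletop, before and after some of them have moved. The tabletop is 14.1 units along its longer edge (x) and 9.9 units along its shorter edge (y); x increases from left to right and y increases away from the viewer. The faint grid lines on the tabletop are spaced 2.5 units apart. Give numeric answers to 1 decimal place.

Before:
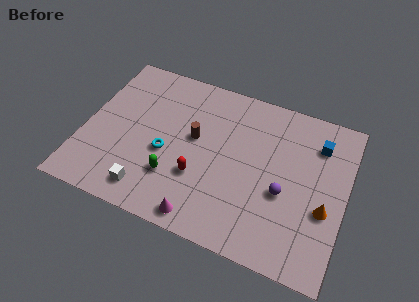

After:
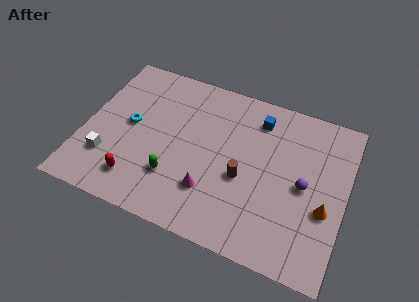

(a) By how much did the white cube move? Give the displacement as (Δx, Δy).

(-2.4, 1.2)

From the two frames, the white cube sits at roughly (3.9, 1.5) before and (1.5, 2.7) after.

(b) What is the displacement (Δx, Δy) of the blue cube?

(-3.3, 0.4)

The blue cube was at about (12.4, 7.6) and moved to about (9.1, 8.0).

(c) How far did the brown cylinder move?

3.2

From (5.9, 5.6) to (8.7, 4.1), the brown cylinder covered √(2.8² + 1.5²) ≈ 3.2 units.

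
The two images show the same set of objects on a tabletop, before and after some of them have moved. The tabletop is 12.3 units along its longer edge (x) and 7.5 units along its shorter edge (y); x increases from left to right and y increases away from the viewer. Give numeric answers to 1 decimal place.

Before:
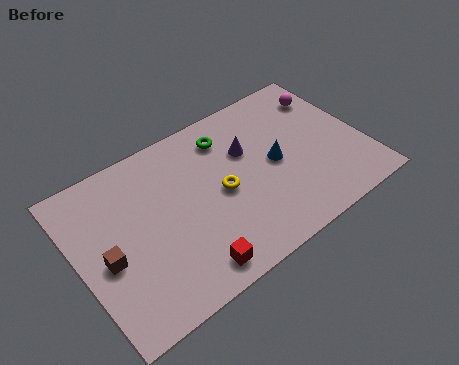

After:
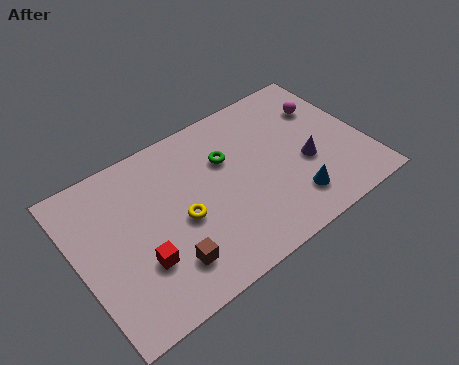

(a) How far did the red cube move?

2.3

The red cube moved from about (4.2, 1.0) to (2.4, 2.4), a distance of √(1.8² + 1.4²) ≈ 2.3.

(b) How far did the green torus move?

1.0

The green torus was near (6.8, 6.0) before and (6.6, 5.0) after, so it travelled √(0.2² + 1.0²) ≈ 1.0 units.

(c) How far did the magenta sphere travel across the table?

0.6

The magenta sphere moved from about (11.3, 5.8) to (11.0, 5.3), a distance of √(0.3² + 0.5²) ≈ 0.6.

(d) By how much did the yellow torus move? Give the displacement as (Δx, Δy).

(-1.8, -0.3)

The yellow torus started near (6.1, 3.6) and ended near (4.3, 3.3).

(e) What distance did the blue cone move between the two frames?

2.1

The blue cone was near (8.5, 3.7) before and (8.8, 1.6) after, so it travelled √(0.3² + 2.1²) ≈ 2.1 units.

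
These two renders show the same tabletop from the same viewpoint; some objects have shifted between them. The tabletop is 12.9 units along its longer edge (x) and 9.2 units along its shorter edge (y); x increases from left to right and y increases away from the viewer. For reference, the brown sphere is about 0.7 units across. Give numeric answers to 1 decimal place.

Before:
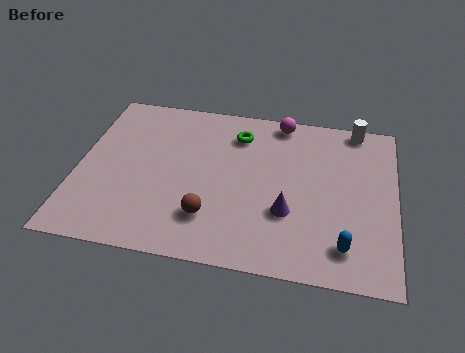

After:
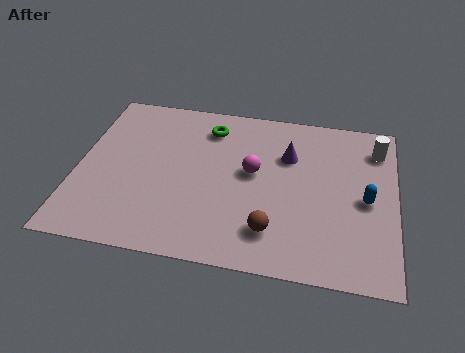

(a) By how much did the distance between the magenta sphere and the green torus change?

+1.0

They were about 2.0 units apart before and 3.0 after — 1.0 units further apart.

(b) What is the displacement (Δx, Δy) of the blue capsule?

(0.8, 2.6)

The blue capsule started near (10.9, 1.7) and ended near (11.7, 4.3).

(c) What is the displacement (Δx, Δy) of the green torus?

(-1.2, 0.2)

The green torus was at about (6.4, 7.2) and moved to about (5.2, 7.4).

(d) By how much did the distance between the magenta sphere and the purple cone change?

-3.4

Before: roughly 5.2 units apart; after: 1.8. That's 3.4 units closer together.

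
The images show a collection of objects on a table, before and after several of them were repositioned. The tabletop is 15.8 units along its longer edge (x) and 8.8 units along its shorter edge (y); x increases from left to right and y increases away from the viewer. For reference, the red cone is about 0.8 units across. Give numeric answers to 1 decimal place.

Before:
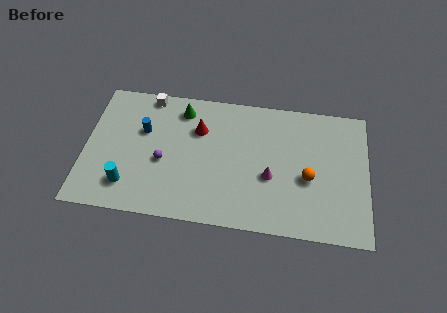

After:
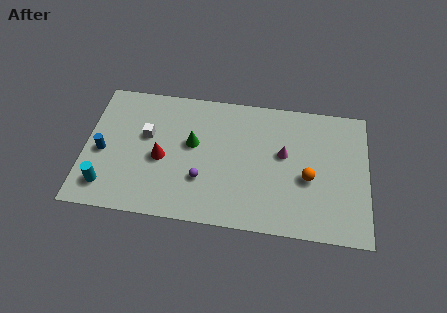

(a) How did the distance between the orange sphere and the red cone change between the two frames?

+1.6

Before: roughly 6.6 units apart; after: 8.2. That's 1.6 units further apart.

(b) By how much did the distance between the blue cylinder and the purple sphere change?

+3.5

Before: roughly 2.2 units apart; after: 5.7. That's 3.5 units further apart.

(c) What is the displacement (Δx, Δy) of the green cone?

(0.7, -2.2)

From the two frames, the green cone sits at roughly (5.3, 7.3) before and (6.0, 5.1) after.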